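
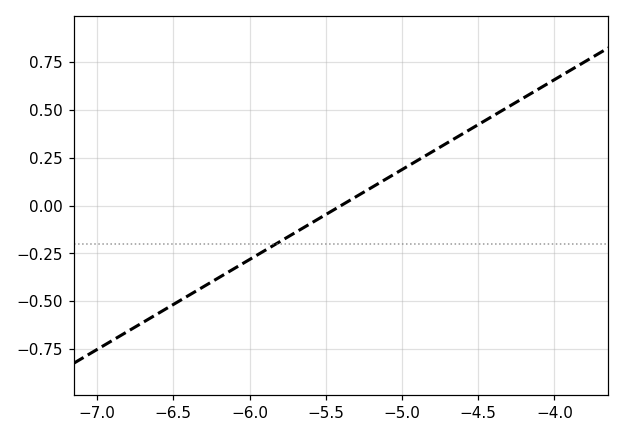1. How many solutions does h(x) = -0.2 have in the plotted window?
1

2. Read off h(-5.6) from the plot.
-0.1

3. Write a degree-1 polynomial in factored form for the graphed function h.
y = 0.47(x + 5.4)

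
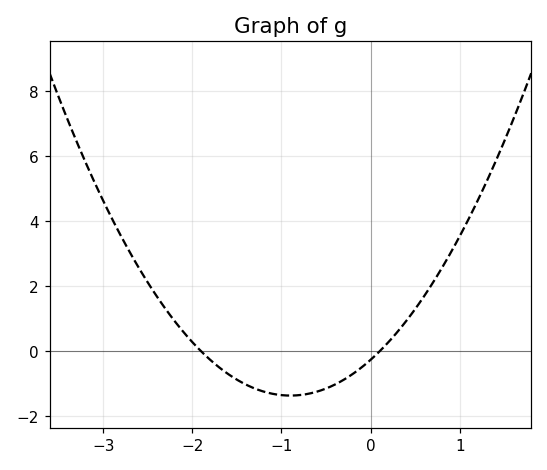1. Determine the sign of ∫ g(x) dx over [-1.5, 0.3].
negative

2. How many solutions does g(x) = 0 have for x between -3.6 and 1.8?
2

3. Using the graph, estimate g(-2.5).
2.2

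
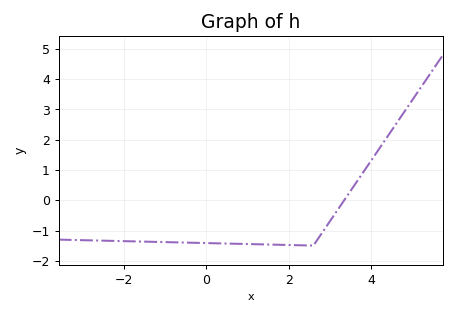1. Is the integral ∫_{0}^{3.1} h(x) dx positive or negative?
negative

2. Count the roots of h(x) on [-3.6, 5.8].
1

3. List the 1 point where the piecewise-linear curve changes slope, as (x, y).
(2.6, -1.5)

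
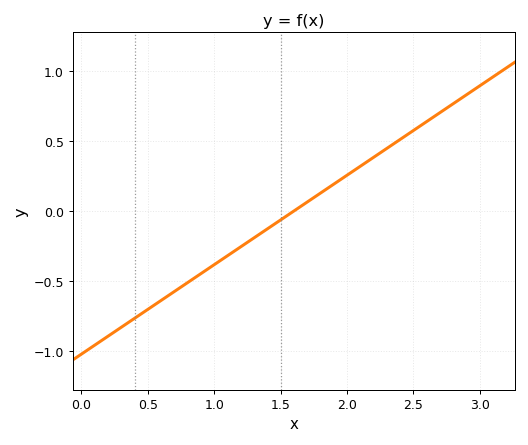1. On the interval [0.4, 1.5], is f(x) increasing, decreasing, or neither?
increasing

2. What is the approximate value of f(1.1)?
-0.3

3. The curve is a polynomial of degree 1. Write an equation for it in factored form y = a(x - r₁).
y = 0.64(x - 1.6)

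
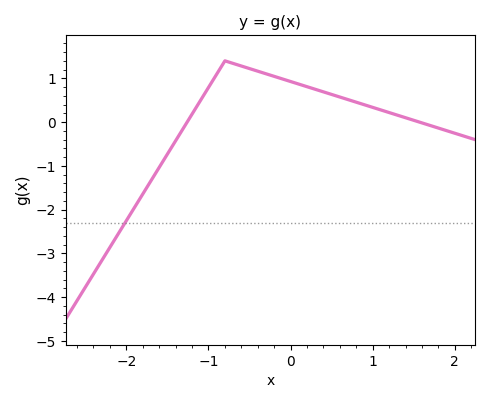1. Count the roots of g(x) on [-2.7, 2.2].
2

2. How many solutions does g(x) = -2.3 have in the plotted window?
1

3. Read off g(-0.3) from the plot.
1.1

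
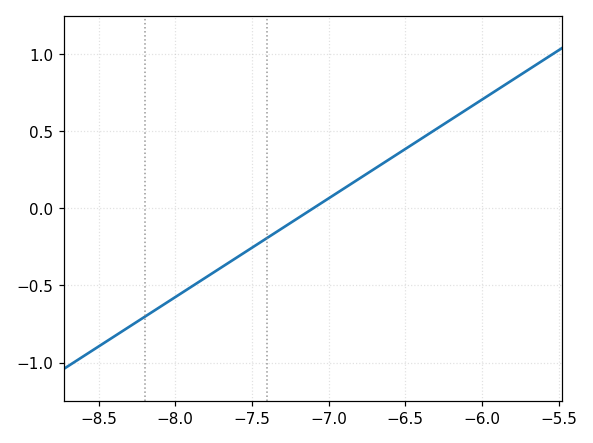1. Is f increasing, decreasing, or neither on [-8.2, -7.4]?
increasing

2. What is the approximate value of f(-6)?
0.704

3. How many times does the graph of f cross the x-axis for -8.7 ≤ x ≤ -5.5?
1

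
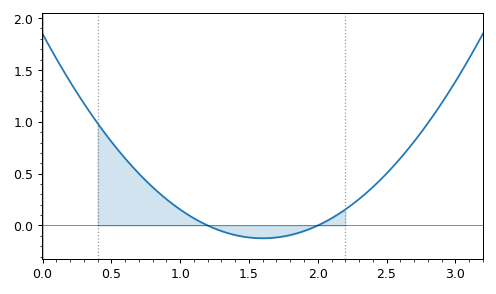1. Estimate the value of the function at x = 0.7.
0.5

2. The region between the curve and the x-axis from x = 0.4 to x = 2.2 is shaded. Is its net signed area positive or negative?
positive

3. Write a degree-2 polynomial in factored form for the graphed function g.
y = 0.77(x - 1.2)(x - 2)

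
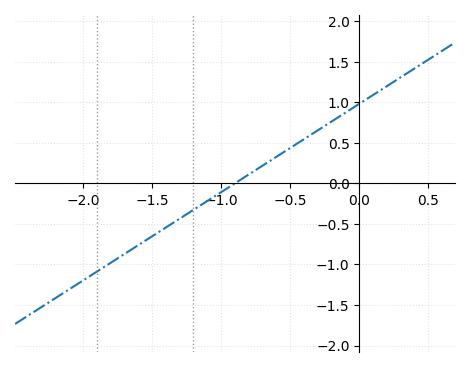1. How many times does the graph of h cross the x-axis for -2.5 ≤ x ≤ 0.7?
1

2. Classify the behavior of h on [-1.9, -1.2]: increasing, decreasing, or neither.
increasing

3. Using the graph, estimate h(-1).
-0.109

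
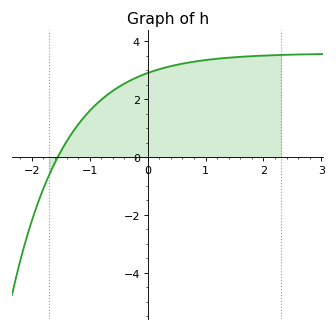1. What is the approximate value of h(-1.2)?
1.12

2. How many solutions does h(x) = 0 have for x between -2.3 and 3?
1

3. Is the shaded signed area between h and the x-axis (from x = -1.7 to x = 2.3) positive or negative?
positive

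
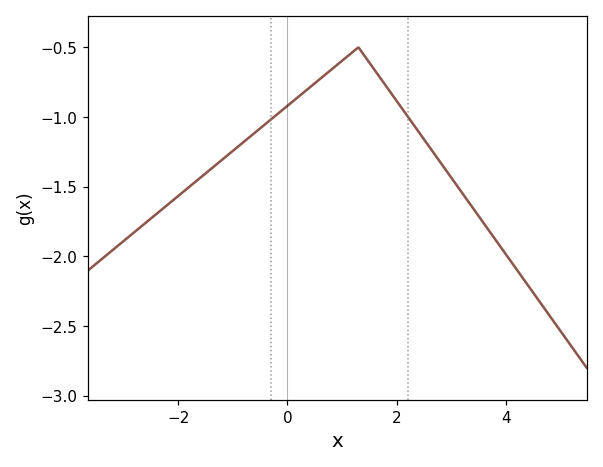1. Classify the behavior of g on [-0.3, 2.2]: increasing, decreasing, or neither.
neither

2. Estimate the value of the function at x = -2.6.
-1.75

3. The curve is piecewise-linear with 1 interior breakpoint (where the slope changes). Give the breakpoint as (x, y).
(1.3, -0.5)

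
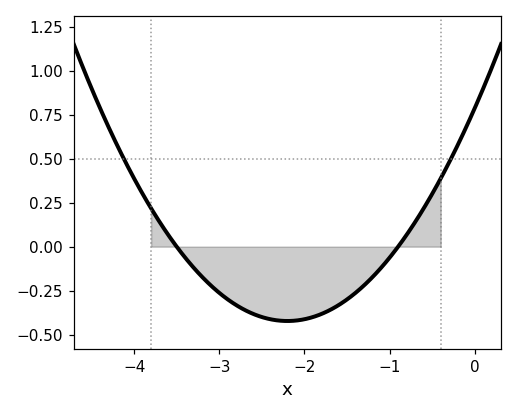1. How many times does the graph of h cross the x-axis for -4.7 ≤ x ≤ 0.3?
2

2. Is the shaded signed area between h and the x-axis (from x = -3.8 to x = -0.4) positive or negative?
negative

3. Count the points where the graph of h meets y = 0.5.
2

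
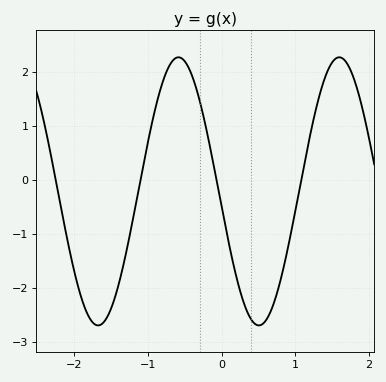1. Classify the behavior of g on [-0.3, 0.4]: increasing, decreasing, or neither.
decreasing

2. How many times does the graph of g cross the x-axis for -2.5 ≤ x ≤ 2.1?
4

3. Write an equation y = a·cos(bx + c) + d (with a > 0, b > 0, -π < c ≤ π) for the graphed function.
y = 2.48cos(2.88x + 1.69) - 0.21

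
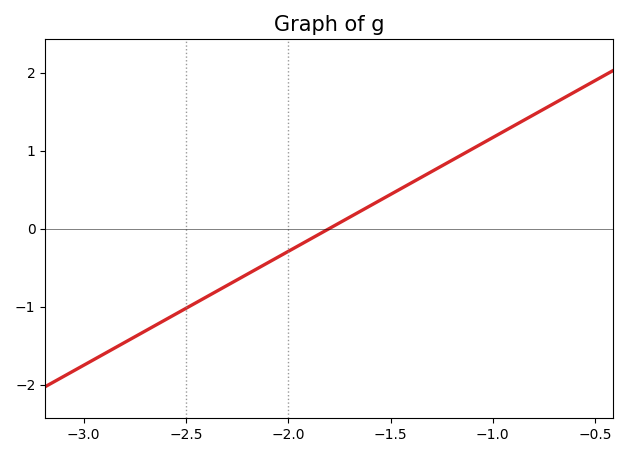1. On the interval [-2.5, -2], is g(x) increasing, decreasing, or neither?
increasing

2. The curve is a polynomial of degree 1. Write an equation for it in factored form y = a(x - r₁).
y = 1.46(x + 1.8)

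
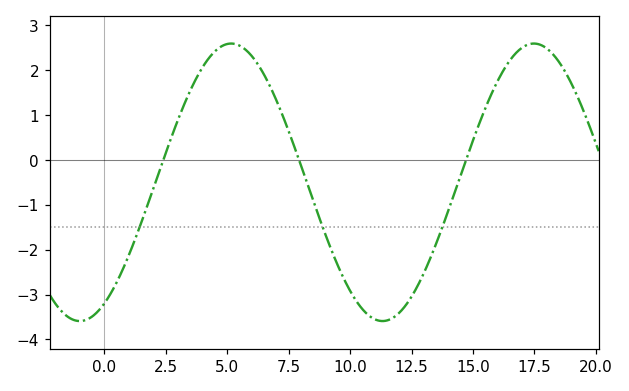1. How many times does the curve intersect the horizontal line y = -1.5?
3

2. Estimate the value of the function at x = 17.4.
2.59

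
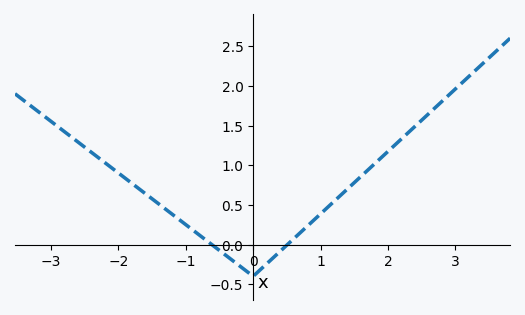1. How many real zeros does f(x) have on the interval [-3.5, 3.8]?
2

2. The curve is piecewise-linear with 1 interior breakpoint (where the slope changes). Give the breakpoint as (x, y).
(0, -0.4)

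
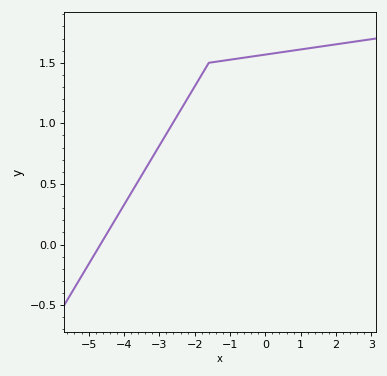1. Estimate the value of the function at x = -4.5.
0.1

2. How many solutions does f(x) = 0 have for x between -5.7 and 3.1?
1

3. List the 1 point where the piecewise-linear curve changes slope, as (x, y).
(-1.6, 1.5)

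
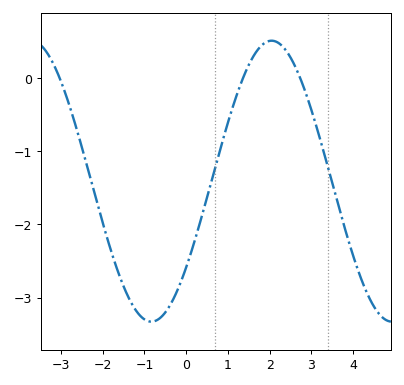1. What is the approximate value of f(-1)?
-3.3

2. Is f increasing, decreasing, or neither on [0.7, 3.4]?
neither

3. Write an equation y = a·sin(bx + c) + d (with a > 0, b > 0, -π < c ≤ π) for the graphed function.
y = 1.92sin(1.09x - 0.66) - 1.41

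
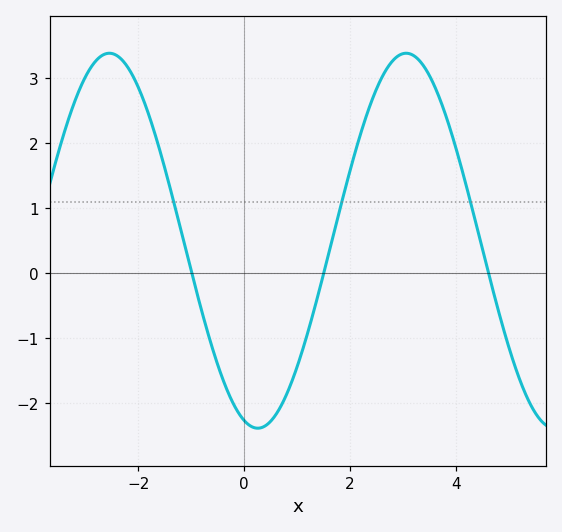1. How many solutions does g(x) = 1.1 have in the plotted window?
3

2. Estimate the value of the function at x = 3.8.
2.5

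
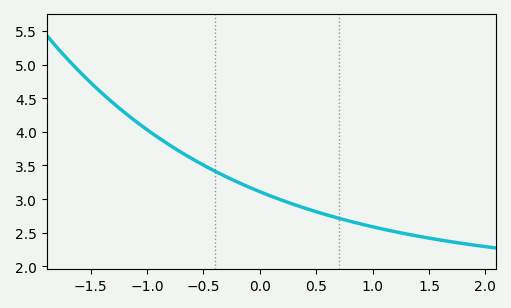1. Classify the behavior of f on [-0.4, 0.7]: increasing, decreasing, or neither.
decreasing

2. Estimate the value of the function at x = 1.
2.59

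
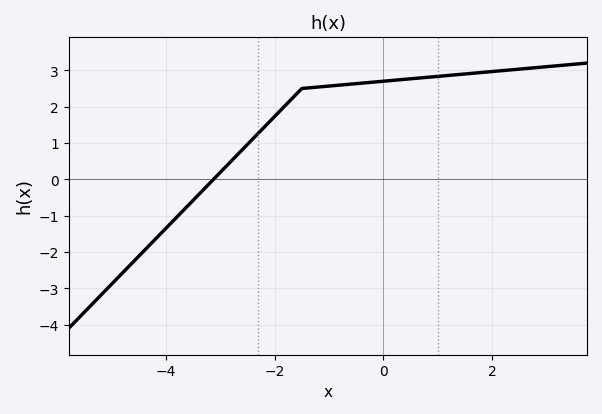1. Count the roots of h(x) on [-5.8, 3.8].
1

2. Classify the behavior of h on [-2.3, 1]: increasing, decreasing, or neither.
increasing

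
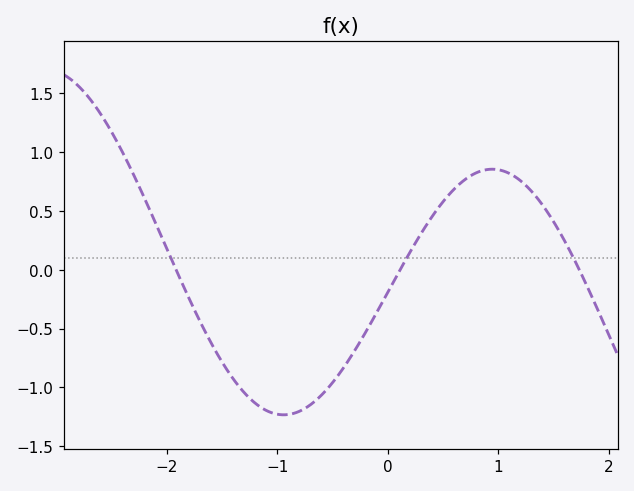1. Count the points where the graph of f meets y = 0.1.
3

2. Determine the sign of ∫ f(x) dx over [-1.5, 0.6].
negative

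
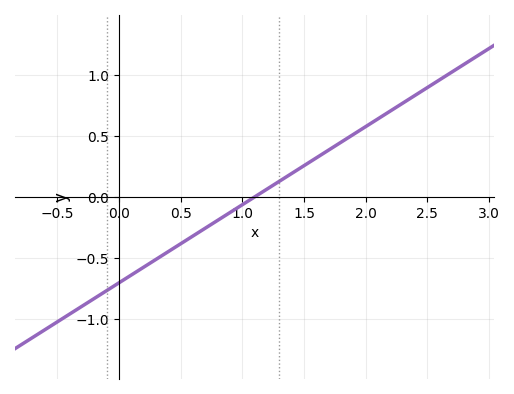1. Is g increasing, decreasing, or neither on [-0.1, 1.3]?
increasing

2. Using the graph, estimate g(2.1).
0.64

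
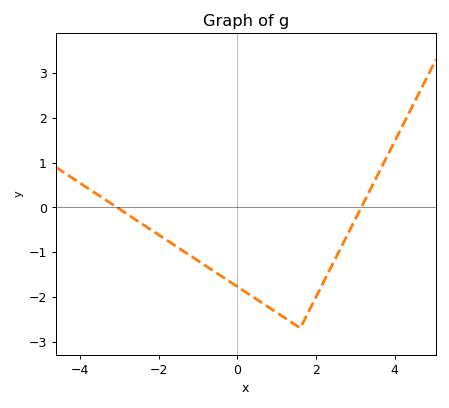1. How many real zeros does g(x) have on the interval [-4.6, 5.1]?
2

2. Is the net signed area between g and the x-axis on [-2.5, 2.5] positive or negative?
negative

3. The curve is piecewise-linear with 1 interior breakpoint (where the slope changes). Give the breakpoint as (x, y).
(1.6, -2.7)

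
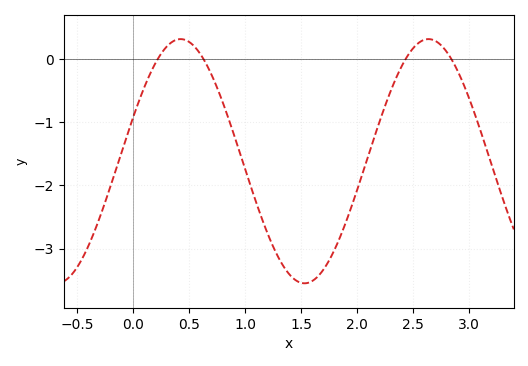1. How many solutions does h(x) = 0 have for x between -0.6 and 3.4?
4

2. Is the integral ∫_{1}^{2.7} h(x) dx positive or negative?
negative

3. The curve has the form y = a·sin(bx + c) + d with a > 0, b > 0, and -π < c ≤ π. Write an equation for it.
y = 1.93sin(2.84x + 0.362) - 1.62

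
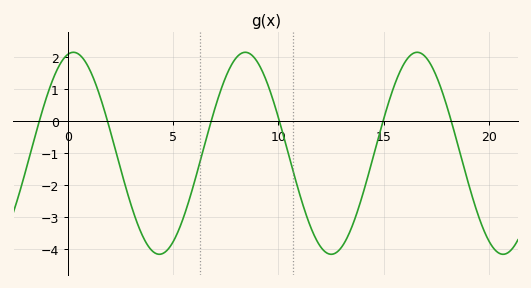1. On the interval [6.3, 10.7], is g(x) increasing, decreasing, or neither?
neither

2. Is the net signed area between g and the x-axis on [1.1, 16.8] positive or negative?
negative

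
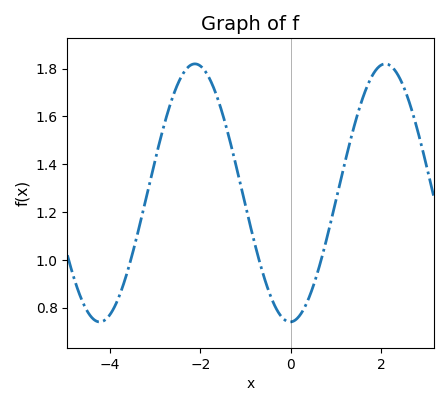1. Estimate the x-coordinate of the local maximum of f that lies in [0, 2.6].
2.1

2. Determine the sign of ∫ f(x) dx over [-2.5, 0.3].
positive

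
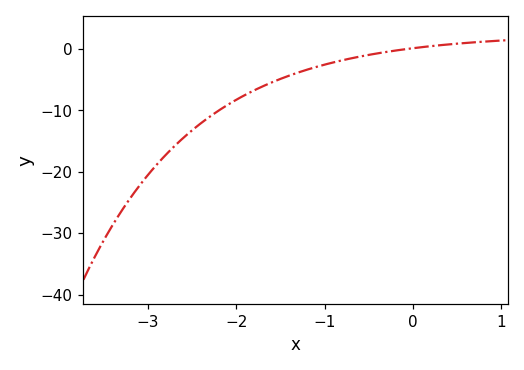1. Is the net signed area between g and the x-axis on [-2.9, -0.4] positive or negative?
negative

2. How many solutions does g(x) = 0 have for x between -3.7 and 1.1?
1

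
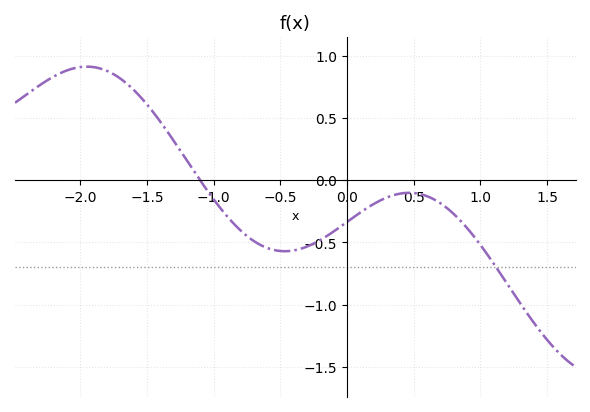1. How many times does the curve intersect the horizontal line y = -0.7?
1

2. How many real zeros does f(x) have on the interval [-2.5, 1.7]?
1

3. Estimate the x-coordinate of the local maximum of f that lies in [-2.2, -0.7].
-2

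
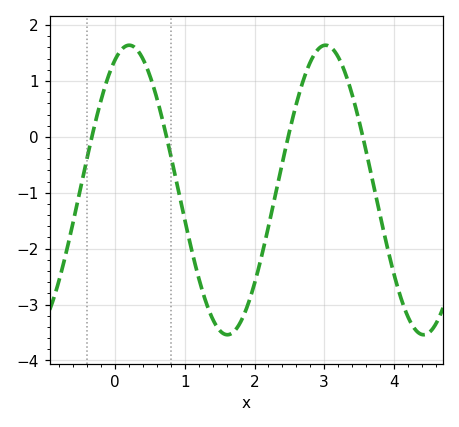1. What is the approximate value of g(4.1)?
-2.9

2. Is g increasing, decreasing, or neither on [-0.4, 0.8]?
neither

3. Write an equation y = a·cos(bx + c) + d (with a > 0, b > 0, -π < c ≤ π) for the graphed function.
y = 2.59cos(2.2x - 0.45) - 0.95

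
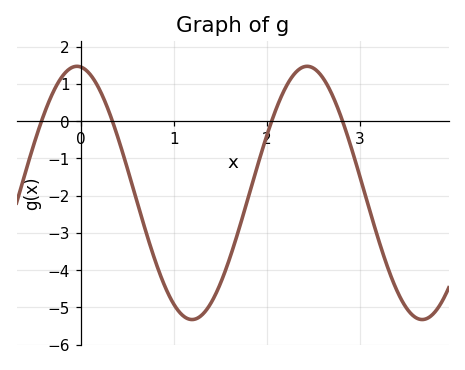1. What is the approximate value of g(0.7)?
-2.96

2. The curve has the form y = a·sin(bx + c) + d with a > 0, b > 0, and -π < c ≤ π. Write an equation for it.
y = 3.4sin(2.54x + 1.67) - 1.93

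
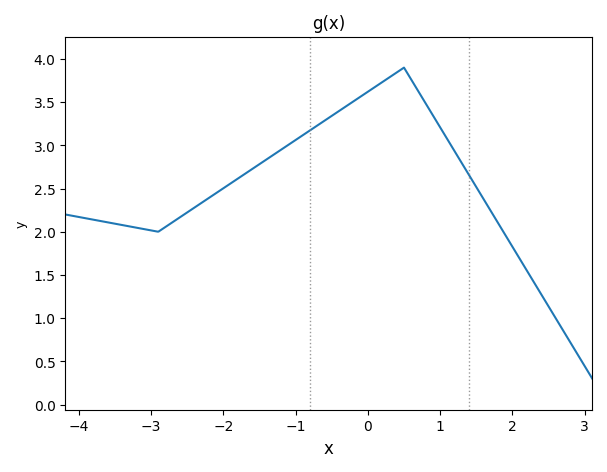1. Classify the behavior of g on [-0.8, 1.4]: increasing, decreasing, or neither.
neither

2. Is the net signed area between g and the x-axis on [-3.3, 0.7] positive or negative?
positive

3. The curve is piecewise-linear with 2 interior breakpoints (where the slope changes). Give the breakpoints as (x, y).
(-2.9, 2); (0.5, 3.9)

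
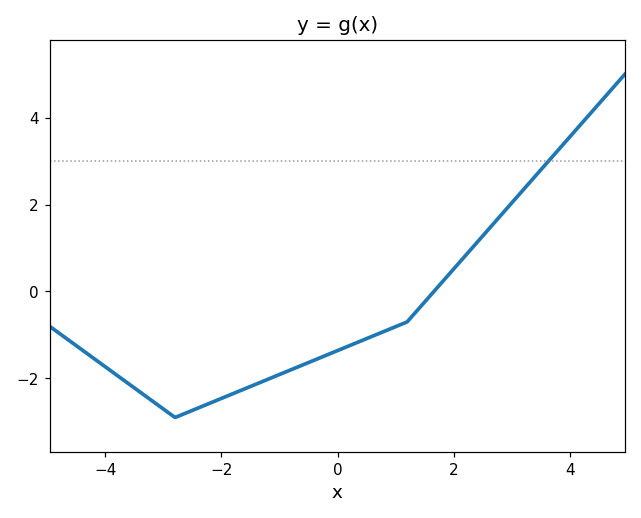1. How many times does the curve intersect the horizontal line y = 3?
1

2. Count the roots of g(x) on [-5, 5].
1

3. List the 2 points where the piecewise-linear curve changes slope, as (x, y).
(-2.8, -2.9); (1.2, -0.7)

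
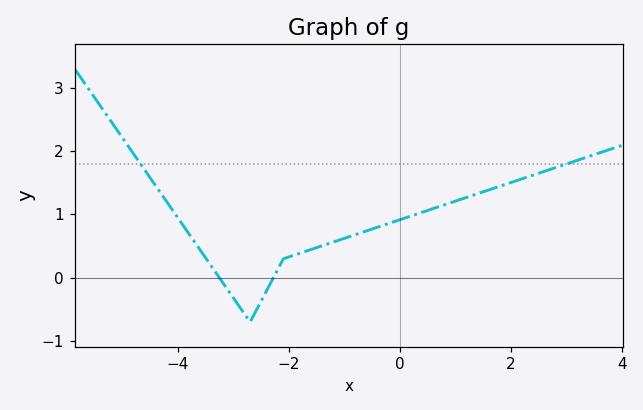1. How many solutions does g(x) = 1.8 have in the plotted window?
2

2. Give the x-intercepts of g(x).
-3.25, -2.28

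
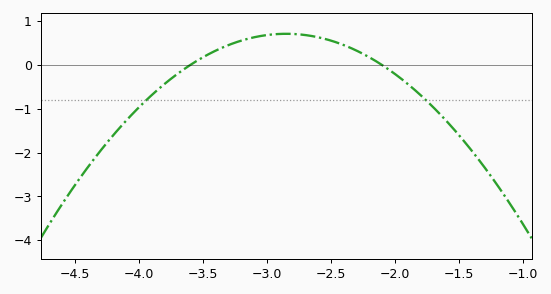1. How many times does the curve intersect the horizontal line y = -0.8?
2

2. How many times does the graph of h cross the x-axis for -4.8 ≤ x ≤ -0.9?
2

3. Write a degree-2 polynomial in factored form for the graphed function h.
y = -1.27(x + 3.6)(x + 2.1)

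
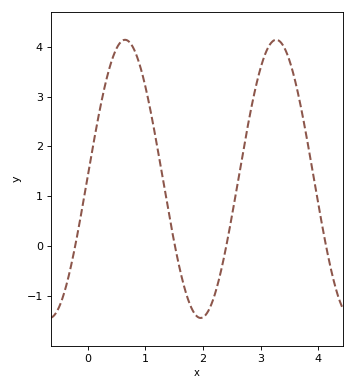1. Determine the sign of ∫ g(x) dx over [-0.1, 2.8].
positive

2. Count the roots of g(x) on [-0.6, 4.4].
4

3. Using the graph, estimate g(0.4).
3.7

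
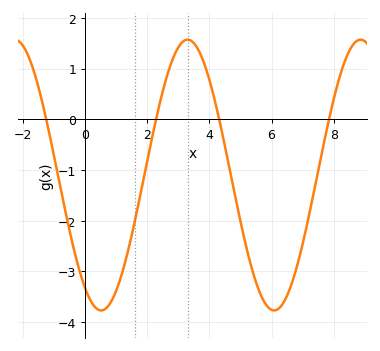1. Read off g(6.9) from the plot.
-2.7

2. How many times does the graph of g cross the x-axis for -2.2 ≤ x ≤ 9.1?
4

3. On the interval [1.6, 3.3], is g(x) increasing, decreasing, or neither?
increasing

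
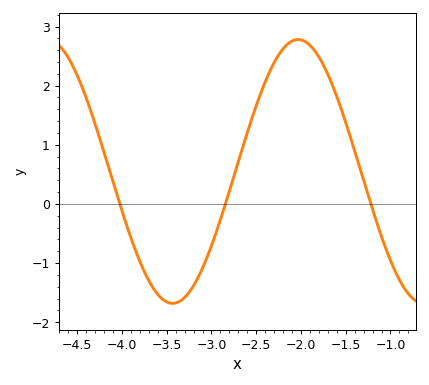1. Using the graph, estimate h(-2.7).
0.714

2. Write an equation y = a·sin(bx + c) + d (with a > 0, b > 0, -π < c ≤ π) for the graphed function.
y = 2.23sin(2.24x - 0.162) + 0.55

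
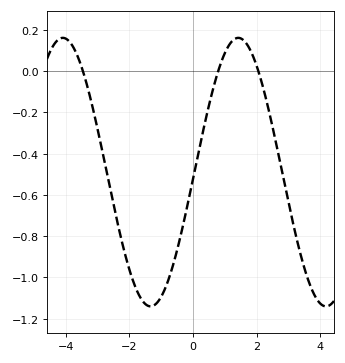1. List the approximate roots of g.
-3.46, 0.792, 2.05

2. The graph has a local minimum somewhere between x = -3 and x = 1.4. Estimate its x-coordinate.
-1.34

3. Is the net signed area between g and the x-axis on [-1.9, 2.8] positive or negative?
negative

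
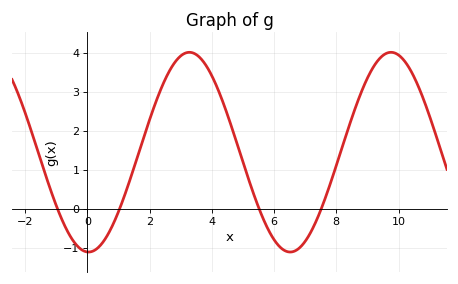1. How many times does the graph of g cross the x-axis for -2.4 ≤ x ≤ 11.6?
4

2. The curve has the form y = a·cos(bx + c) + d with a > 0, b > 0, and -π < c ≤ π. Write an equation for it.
y = 2.56cos(0.97x + 3.1) + 1.45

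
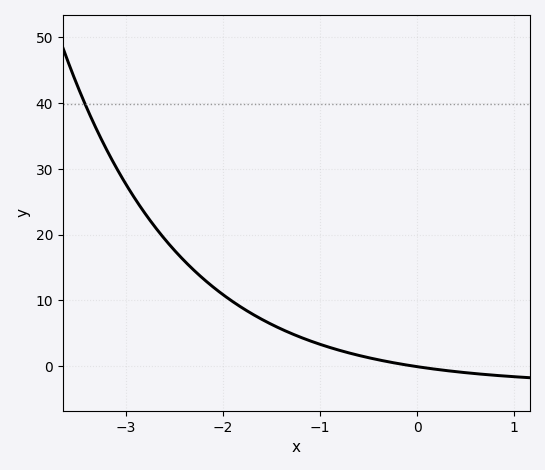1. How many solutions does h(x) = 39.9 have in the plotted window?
1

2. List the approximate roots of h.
-0.04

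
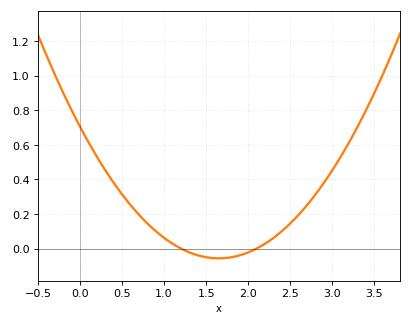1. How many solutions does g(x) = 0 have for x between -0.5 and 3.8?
2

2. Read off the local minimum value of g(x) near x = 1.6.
-0.057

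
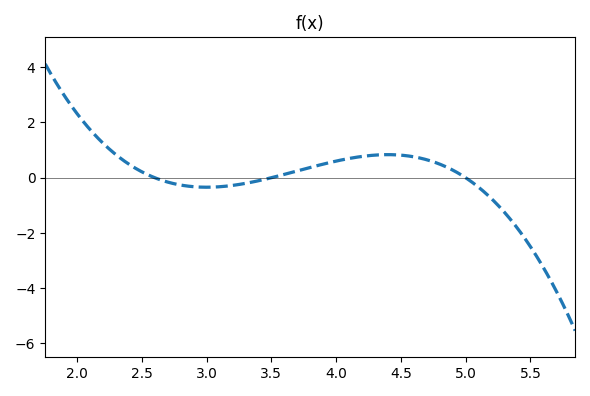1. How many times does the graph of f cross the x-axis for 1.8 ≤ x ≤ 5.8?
3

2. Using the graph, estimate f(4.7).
0.65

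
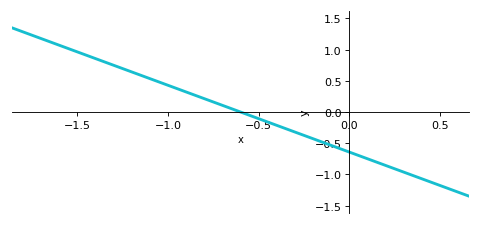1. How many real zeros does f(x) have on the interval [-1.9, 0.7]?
1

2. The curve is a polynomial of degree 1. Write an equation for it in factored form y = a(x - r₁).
y = -1.07(x + 0.6)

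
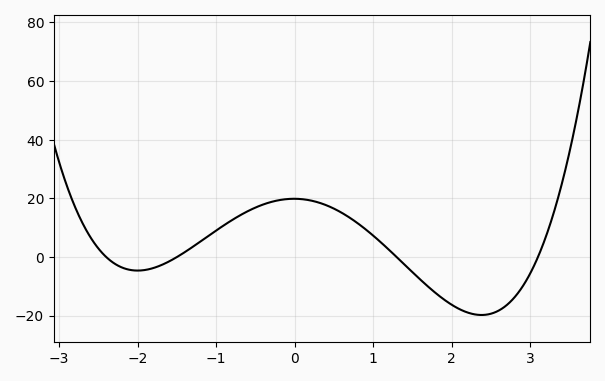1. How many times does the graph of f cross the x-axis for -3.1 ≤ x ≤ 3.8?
4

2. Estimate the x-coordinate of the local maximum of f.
0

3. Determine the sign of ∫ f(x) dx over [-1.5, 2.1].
positive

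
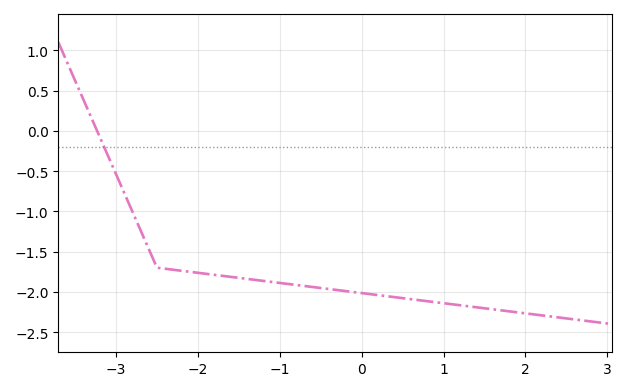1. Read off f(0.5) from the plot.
-2.1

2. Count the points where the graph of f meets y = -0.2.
1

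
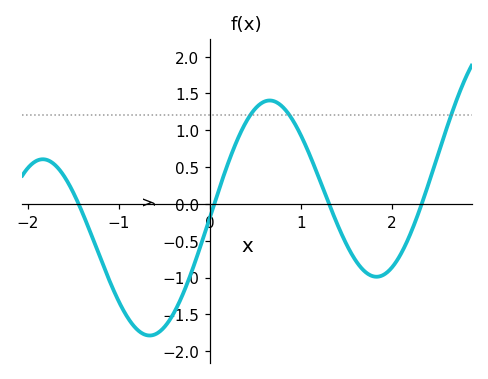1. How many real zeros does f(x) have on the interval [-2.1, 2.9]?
4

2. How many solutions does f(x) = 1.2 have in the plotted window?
3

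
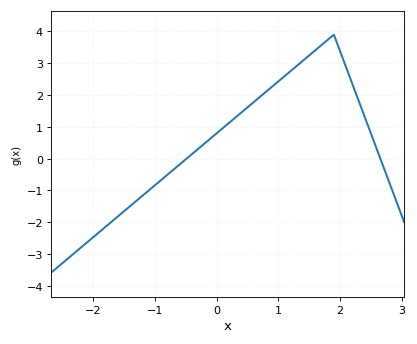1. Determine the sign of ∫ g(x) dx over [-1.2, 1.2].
positive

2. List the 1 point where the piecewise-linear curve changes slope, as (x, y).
(1.9, 3.9)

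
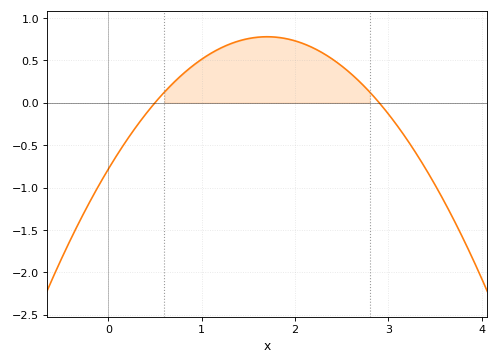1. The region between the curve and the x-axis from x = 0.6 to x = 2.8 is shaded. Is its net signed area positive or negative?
positive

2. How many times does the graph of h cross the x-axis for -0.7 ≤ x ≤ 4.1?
2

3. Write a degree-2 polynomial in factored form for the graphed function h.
y = -0.54(x - 0.5)(x - 2.9)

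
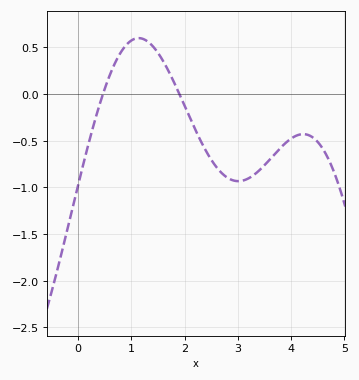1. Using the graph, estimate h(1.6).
0.35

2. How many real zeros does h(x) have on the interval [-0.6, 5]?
2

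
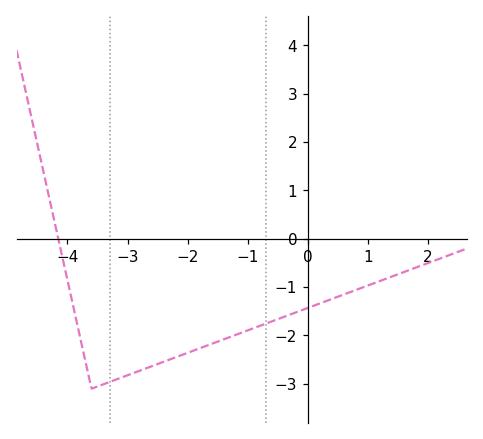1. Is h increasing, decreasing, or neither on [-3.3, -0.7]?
increasing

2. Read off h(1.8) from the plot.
-0.595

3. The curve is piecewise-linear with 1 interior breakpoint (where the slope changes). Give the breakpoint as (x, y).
(-3.6, -3.1)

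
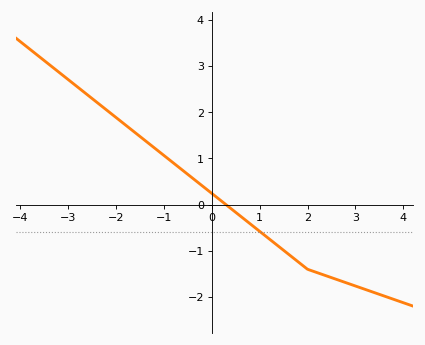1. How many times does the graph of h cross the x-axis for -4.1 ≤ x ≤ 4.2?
1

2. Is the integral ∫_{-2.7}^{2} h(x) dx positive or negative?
positive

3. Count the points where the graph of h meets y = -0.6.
1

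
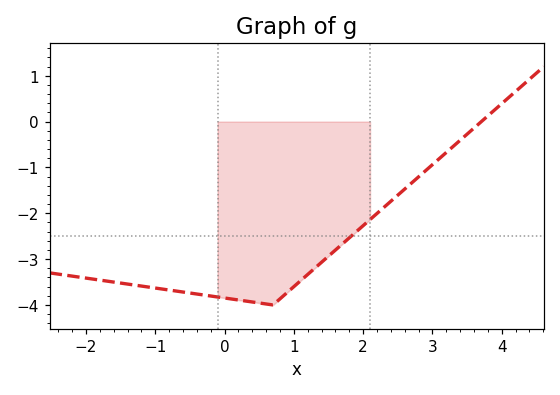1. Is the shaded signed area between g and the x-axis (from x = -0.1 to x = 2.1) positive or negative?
negative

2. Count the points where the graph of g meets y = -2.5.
1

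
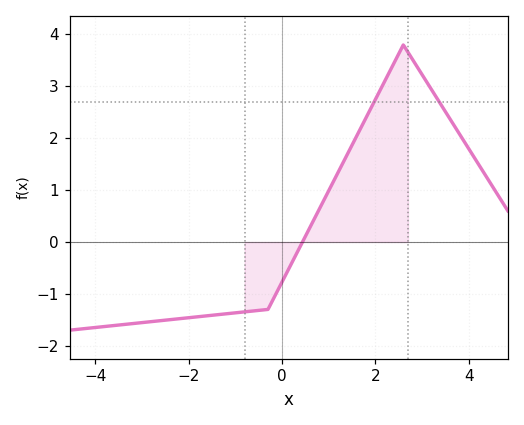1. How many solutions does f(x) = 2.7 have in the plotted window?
2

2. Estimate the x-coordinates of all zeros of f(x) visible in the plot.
0.439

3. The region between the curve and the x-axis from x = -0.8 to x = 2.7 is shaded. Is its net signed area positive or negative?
positive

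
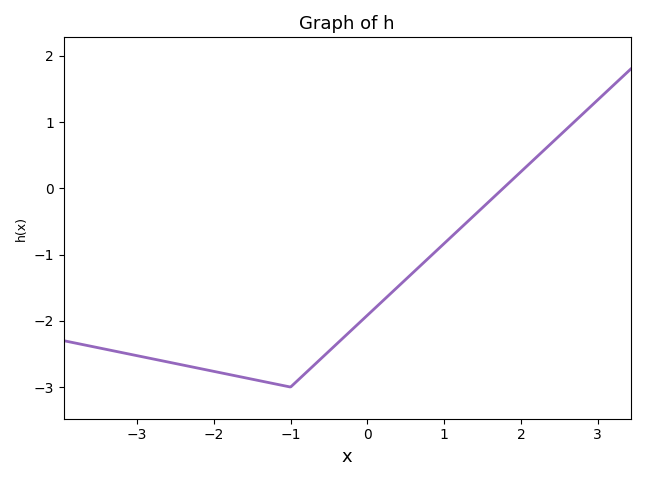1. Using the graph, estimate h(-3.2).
-2.5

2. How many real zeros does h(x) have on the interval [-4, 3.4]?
1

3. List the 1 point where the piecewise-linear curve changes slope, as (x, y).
(-1, -3)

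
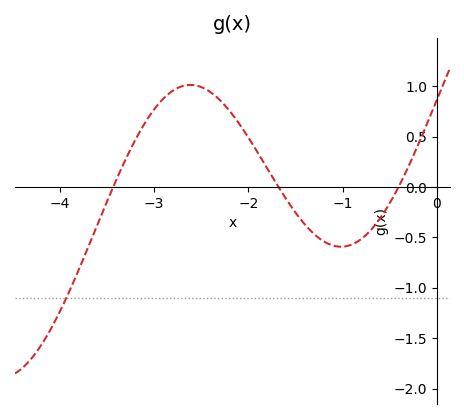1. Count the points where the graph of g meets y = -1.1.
1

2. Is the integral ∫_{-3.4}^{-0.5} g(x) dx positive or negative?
positive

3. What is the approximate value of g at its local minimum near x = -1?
-0.592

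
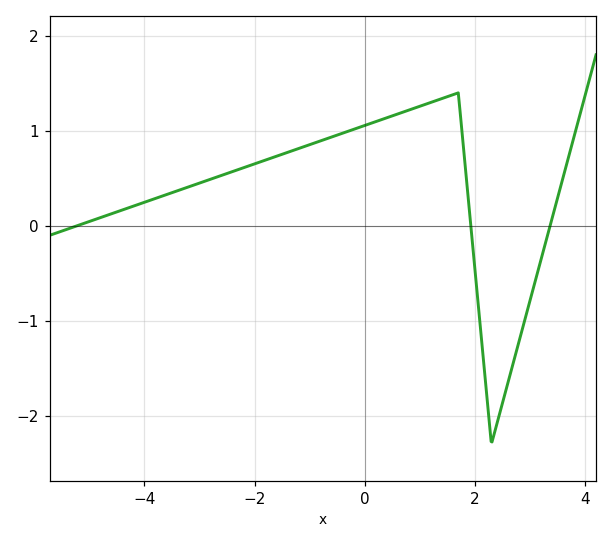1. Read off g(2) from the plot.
-0.5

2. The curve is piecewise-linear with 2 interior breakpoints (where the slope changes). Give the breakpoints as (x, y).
(1.7, 1.4); (2.3, -2.3)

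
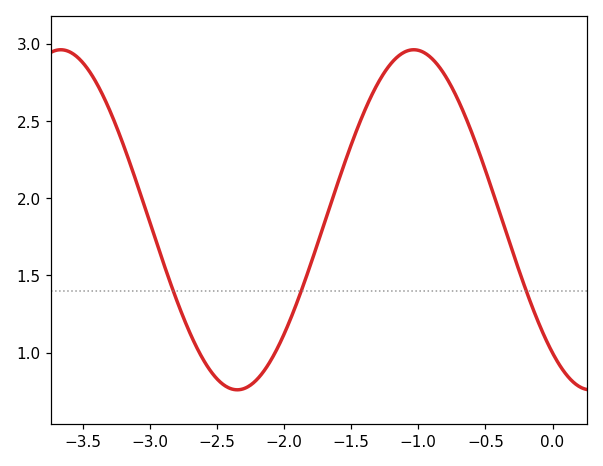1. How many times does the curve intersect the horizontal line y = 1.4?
3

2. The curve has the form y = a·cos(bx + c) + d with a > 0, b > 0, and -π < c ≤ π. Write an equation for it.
y = 1.1cos(2.39x + 2.47) + 1.86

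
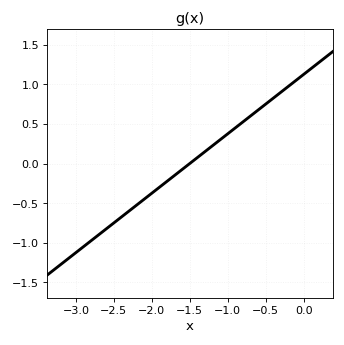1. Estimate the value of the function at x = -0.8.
0.5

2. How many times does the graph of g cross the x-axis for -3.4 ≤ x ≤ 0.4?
1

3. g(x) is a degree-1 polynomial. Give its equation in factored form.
y = 0.75(x + 1.5)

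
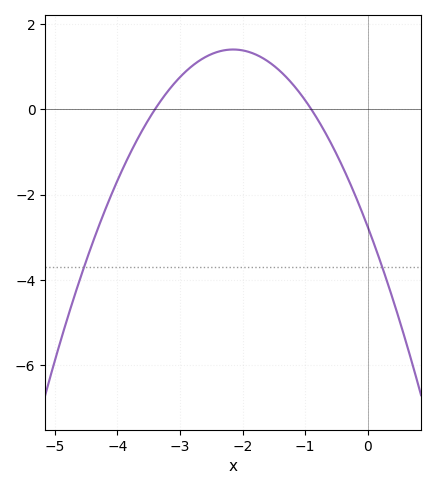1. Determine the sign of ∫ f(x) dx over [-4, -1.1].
positive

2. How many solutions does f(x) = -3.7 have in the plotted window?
2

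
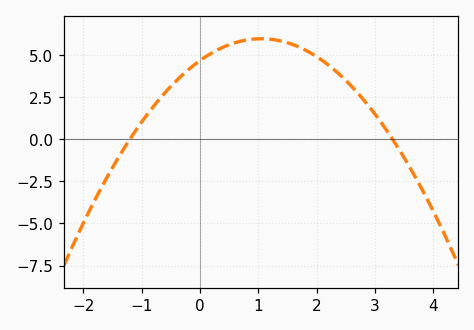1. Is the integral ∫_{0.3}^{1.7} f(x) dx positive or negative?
positive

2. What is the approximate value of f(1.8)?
5.31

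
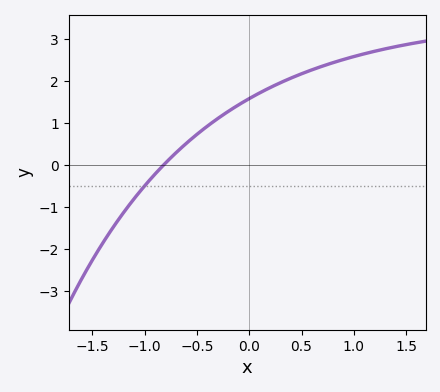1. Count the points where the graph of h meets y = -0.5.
1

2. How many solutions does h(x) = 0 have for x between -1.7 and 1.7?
1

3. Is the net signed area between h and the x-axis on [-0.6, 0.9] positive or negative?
positive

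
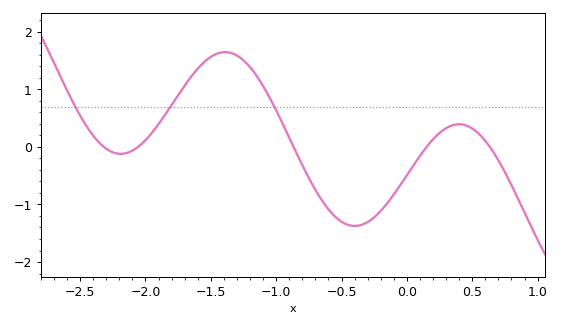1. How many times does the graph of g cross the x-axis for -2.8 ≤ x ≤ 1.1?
5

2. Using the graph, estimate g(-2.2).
-0.12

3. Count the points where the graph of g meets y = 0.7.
3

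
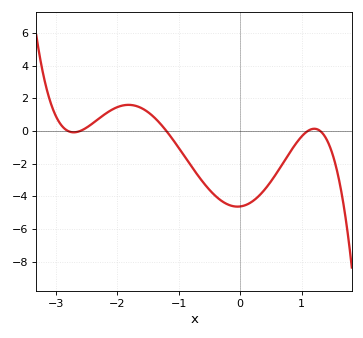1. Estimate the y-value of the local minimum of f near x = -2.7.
0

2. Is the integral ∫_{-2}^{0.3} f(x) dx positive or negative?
negative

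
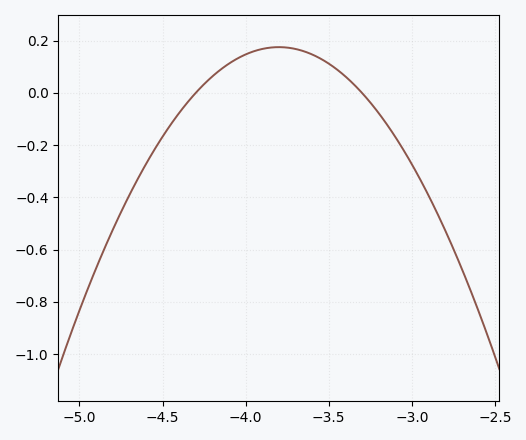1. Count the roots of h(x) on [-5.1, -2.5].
2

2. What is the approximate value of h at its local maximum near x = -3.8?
0.175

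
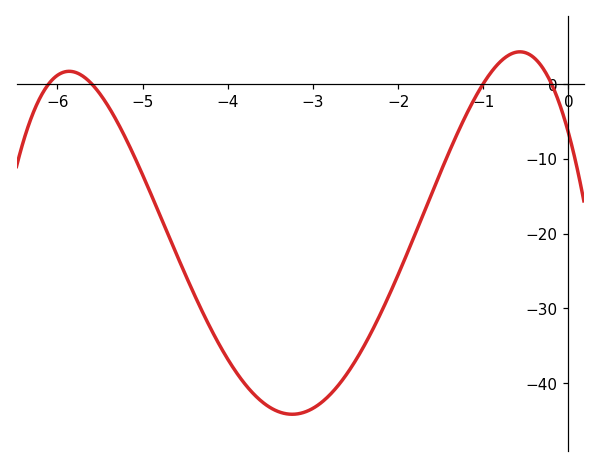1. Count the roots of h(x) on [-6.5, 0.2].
4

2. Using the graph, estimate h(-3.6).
-42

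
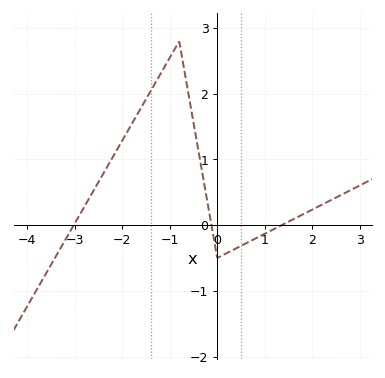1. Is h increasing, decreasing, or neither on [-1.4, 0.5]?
neither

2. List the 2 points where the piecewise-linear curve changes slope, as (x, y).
(-0.8, 2.8); (0, -0.5)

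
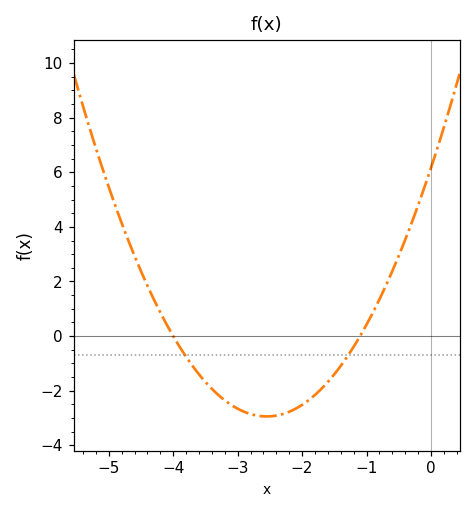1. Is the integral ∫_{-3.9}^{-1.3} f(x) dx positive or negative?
negative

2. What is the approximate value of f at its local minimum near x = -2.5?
-2.94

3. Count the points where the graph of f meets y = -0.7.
2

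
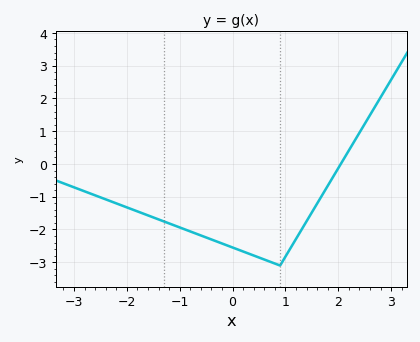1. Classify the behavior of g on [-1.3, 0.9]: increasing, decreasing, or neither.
decreasing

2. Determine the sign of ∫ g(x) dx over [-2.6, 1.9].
negative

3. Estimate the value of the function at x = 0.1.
-2.61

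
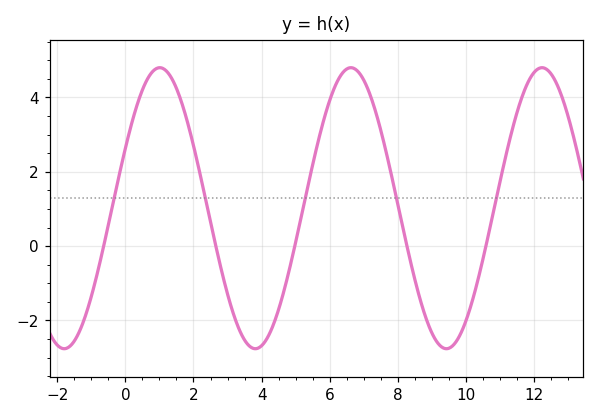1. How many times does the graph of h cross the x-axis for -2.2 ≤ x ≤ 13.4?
5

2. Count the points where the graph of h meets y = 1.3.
5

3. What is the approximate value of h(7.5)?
3.11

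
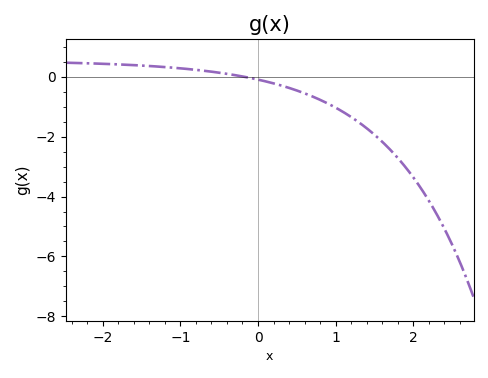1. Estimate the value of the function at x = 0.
0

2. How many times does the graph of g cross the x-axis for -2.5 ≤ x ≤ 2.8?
1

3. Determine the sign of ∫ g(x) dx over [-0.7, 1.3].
negative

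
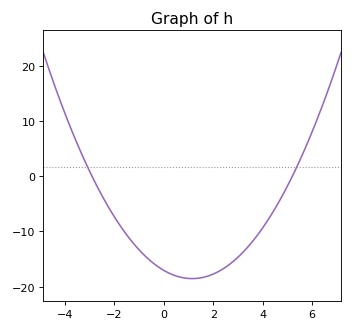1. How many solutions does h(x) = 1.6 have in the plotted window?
2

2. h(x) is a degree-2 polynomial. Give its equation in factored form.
y = 1.13(x + 2.9)(x - 5.2)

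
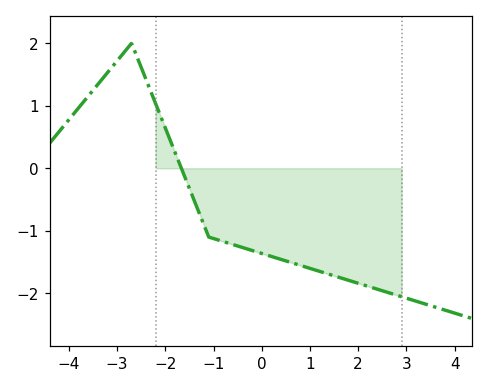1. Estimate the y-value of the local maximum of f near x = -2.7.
2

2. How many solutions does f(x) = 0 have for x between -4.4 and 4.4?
1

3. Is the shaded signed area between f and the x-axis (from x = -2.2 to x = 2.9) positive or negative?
negative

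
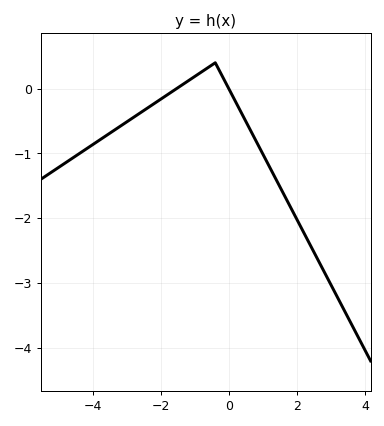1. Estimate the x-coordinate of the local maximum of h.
-0.403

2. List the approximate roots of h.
-1.54, -0.004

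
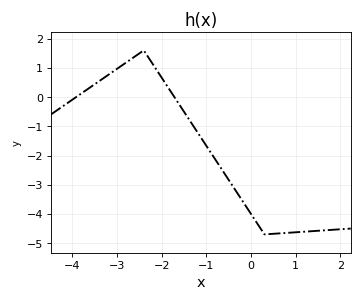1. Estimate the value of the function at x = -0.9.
-1.9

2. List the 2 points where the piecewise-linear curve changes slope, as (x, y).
(-2.4, 1.6); (0.3, -4.7)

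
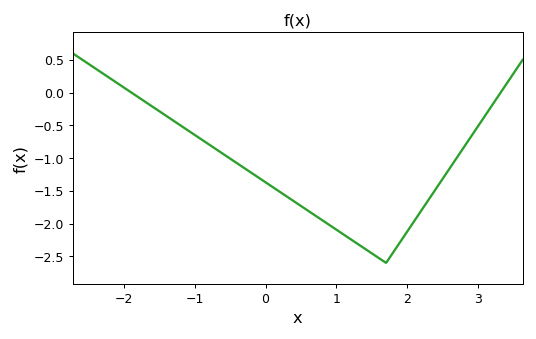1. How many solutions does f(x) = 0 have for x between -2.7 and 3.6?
2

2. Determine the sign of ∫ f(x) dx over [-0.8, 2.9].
negative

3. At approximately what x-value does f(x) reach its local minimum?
1.7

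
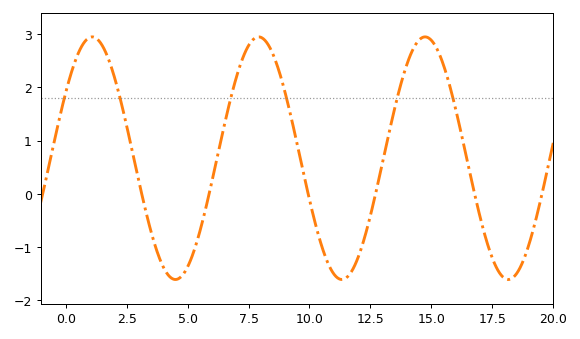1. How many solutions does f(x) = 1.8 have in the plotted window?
6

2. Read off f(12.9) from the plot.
0.382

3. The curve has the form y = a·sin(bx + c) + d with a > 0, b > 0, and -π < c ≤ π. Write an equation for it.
y = 2.28sin(0.92x + 0.572) + 0.67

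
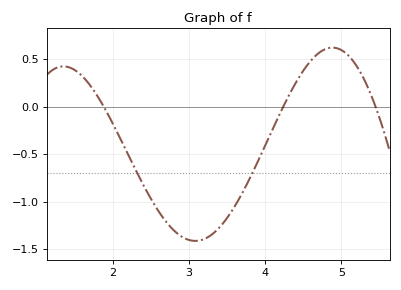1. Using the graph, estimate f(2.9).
-1.37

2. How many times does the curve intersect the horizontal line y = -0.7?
2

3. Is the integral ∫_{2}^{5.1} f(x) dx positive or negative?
negative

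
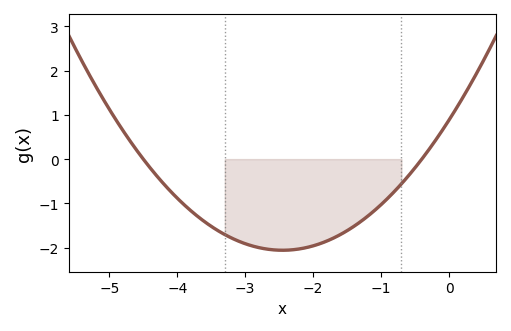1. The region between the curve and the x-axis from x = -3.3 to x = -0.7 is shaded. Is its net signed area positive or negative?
negative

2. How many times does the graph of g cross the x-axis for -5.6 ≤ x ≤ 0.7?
2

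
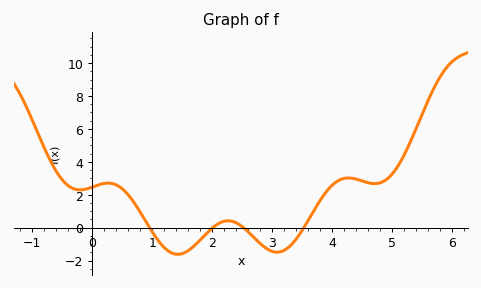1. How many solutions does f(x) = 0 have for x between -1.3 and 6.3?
4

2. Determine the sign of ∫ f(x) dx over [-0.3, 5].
positive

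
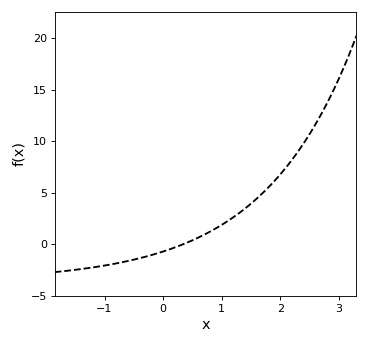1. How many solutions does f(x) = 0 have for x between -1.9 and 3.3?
1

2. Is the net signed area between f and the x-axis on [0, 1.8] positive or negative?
positive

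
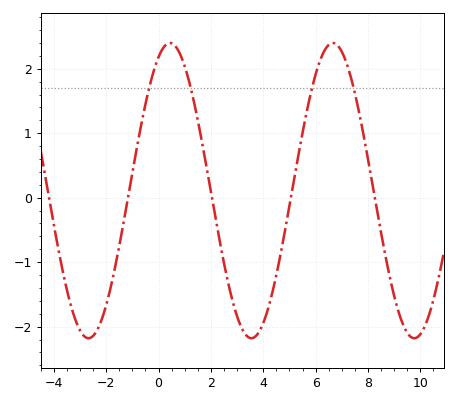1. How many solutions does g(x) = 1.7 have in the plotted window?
4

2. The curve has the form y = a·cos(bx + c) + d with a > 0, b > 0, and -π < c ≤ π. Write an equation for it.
y = 2.29cos(1x - 0.44) + 0.11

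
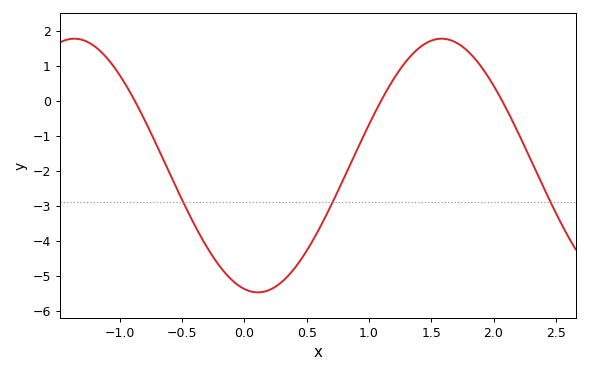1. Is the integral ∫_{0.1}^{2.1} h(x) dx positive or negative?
negative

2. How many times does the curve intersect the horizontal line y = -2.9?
3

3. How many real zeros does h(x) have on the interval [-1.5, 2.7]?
3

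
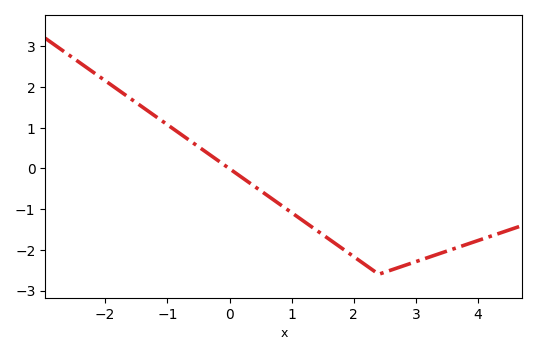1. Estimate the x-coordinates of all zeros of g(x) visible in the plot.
0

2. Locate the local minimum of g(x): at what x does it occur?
2.4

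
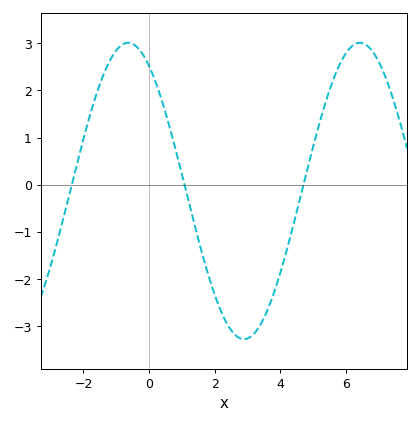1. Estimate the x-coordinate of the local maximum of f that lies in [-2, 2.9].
-0.6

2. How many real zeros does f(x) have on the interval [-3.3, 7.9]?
3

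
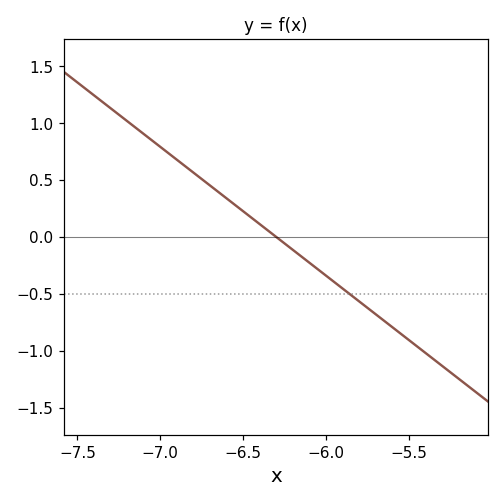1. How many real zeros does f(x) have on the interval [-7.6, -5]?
1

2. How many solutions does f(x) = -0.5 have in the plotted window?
1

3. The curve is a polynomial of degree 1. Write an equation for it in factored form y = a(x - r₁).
y = -1.13(x + 6.3)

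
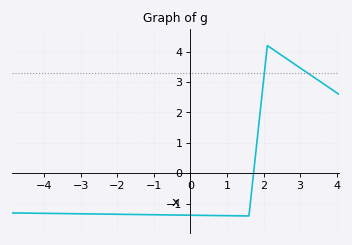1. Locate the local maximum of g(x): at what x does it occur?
2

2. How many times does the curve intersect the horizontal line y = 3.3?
2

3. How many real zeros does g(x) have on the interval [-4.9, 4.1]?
1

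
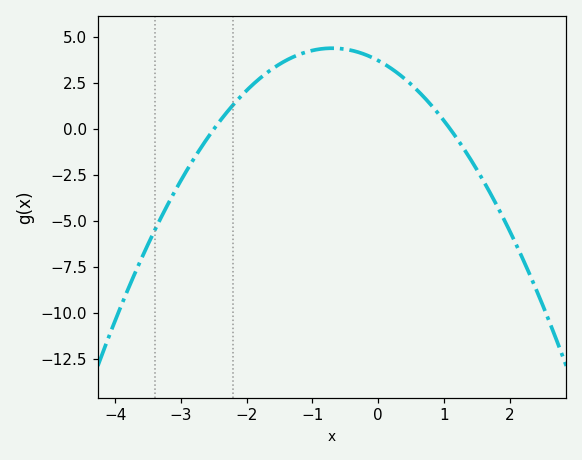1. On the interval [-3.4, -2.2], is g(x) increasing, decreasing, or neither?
increasing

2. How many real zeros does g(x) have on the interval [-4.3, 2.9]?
2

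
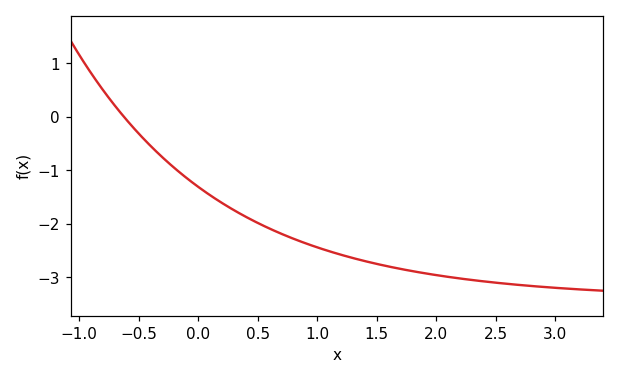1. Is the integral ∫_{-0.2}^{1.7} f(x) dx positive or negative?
negative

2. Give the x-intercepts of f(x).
-0.6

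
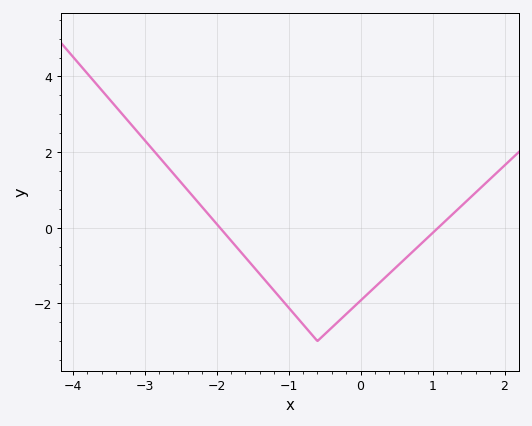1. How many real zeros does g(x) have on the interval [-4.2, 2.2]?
2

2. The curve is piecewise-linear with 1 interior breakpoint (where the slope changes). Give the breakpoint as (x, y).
(-0.6, -3)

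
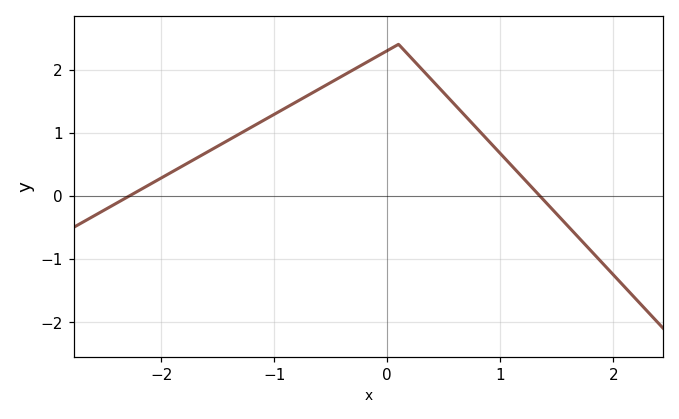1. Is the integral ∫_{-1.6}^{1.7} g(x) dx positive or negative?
positive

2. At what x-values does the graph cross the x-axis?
-2.3, 1.3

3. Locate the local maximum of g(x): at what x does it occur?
0.1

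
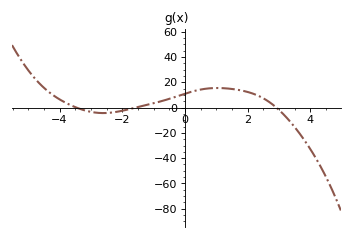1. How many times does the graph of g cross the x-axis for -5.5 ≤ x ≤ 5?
3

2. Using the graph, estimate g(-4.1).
8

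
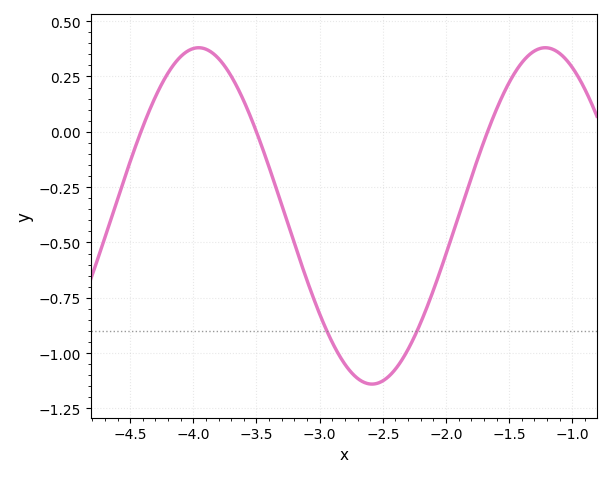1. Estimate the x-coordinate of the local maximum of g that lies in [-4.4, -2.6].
-3.96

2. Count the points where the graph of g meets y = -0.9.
2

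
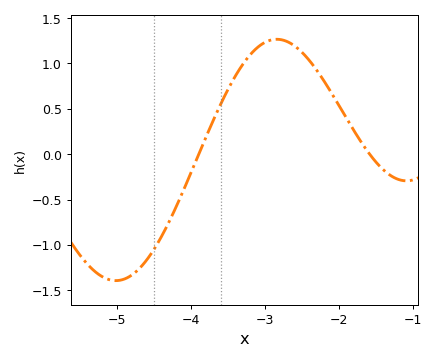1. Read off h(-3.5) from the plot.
0.7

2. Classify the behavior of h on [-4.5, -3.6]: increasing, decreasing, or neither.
increasing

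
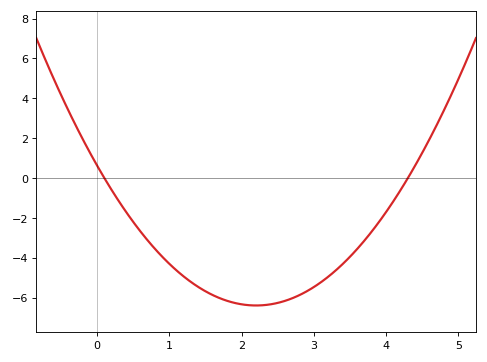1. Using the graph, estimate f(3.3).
-4.6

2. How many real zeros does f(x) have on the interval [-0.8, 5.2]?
2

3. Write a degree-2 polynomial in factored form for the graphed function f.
y = 1.45(x - 0.1)(x - 4.3)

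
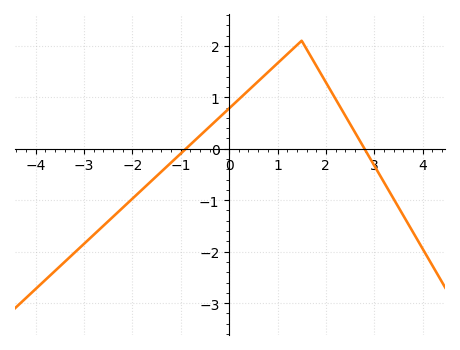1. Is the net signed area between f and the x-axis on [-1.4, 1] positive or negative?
positive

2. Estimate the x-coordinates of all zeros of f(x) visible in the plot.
-0.894, 2.8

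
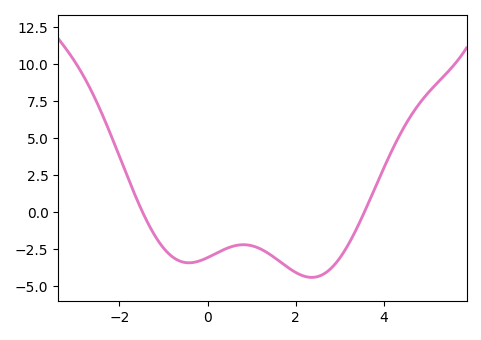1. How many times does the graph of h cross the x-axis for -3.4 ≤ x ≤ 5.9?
2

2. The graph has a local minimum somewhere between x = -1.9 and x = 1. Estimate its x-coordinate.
-0.4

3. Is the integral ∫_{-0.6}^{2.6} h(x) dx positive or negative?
negative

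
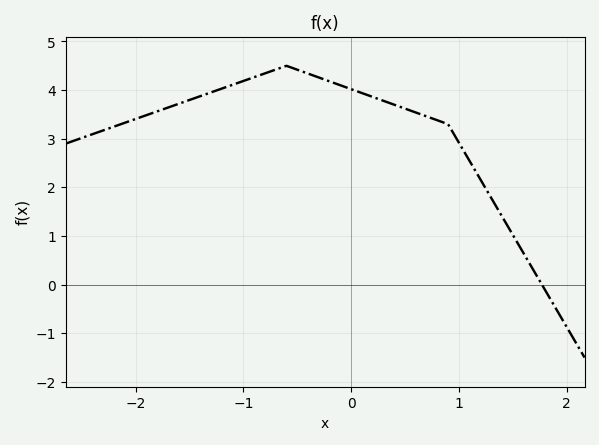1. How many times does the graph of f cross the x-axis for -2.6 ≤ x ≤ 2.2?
1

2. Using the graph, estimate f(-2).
3.41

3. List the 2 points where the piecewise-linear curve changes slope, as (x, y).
(-0.6, 4.5); (0.9, 3.3)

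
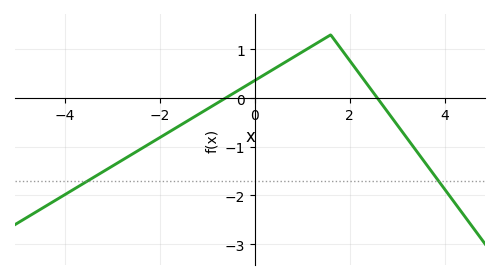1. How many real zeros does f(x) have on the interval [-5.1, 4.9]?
2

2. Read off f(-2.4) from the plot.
-1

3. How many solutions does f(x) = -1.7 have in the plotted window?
2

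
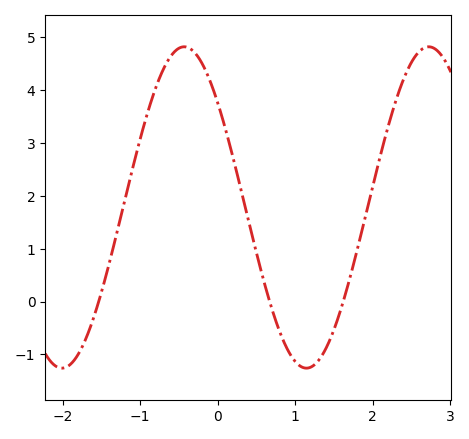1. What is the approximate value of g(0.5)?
0.923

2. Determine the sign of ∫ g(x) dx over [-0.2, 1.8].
positive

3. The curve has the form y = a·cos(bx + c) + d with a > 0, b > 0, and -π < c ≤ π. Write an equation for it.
y = 3.04cos(1.99x + 0.862) + 1.78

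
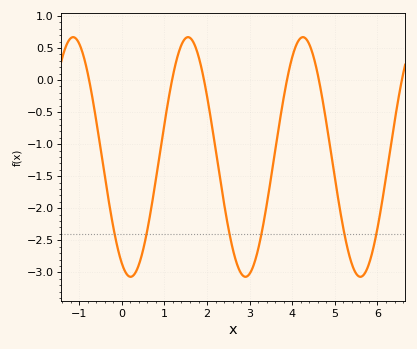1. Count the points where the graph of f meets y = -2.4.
6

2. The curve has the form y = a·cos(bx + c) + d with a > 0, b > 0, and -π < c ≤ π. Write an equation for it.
y = 1.87cos(2.3x + 2.7) - 1.2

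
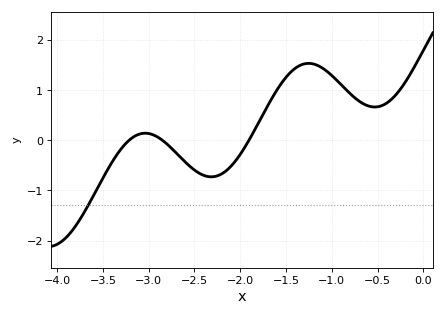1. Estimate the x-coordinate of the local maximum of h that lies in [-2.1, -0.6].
-1.3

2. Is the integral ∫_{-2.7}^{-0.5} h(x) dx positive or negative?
positive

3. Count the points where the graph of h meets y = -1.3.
1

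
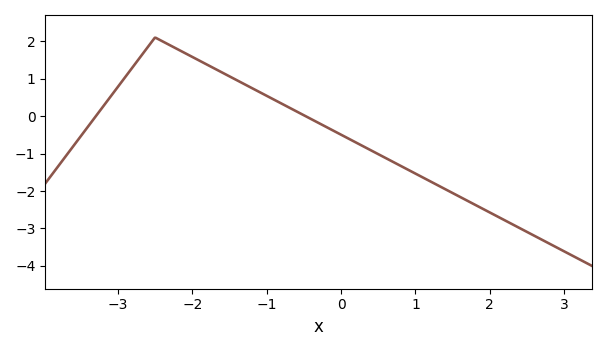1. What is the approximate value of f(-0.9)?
0.4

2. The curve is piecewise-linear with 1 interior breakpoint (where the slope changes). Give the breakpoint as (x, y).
(-2.5, 2.1)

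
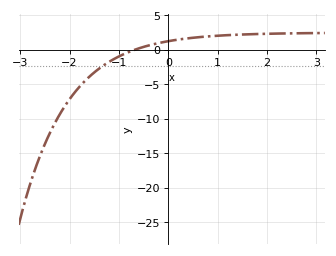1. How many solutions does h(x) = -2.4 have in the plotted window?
1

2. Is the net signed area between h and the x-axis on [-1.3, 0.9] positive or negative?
positive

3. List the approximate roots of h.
-0.689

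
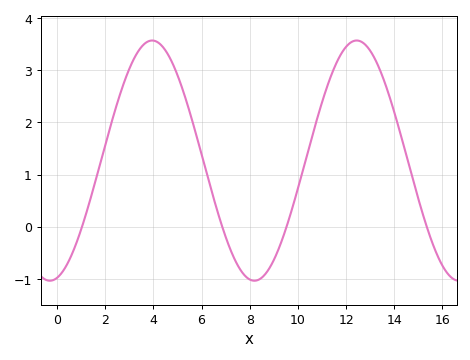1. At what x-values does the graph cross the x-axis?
1.04, 6.86, 9.53, 15.4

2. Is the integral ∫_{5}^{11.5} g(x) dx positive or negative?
positive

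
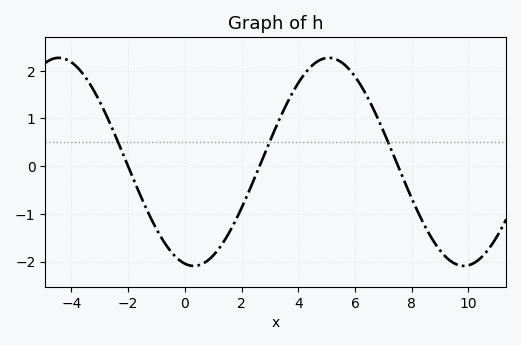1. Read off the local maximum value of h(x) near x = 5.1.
2.3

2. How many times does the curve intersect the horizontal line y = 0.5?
3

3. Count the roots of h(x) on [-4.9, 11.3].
3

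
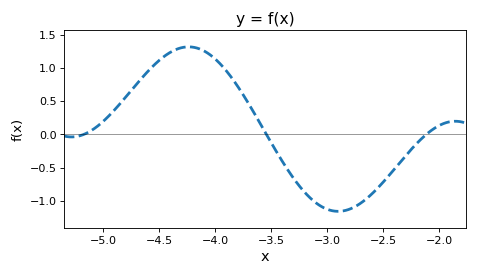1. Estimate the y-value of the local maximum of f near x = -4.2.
1.32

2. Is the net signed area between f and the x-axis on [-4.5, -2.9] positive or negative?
positive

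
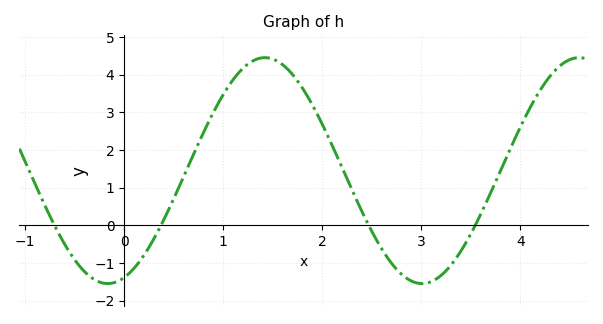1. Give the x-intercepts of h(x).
-0.7, 0.4, 2.5, 3.5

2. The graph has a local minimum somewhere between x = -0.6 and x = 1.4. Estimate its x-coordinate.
-0.2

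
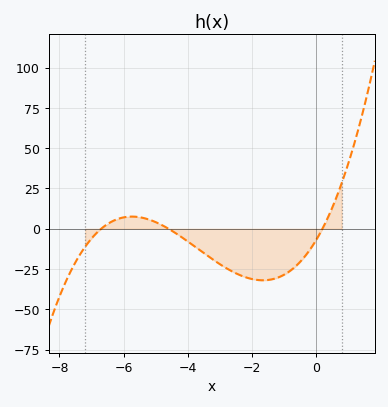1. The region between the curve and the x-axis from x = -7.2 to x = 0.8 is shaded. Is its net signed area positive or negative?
negative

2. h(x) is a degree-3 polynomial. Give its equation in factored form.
y = 1.16(x + 6.7)(x + 4.6)(x - 0.2)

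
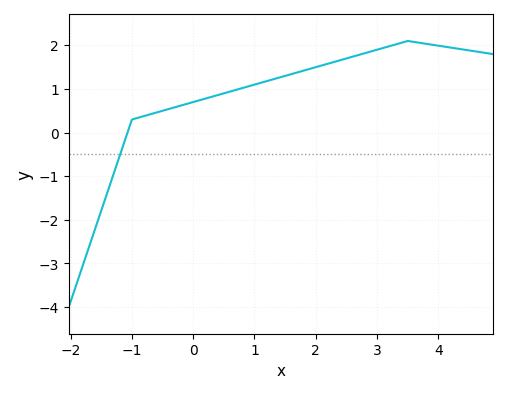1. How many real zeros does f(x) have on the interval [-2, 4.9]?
1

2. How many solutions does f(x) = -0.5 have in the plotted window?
1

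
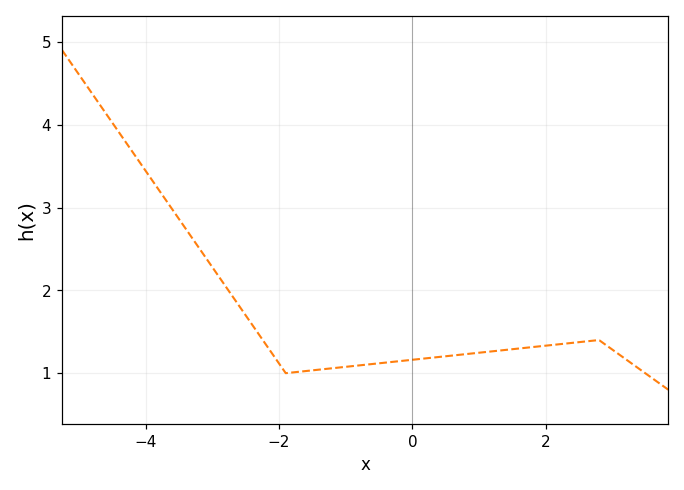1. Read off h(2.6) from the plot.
1.38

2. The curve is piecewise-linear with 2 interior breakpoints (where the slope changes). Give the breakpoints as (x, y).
(-1.9, 1); (2.8, 1.4)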